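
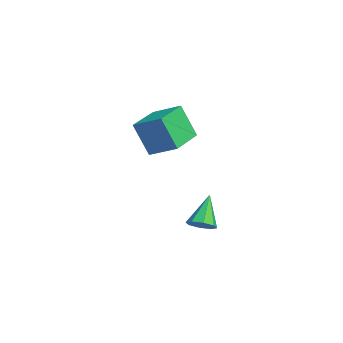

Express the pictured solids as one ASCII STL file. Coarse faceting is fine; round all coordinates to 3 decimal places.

solid 
facet normal -0.801 0.597 0.051
outer loop
vertex -3.776 -2.03 1.948
vertex -2.956 -0.979 2.519
vertex -3.413 -1.401 0.269
endloop
endfacet
facet normal -0.566 -0.725 -0.394
outer loop
vertex -1.724 -2.661 0.161
vertex -3.776 -2.03 1.948
vertex -3.413 -1.401 0.269
endloop
endfacet
facet normal -0.801 0.597 0.051
outer loop
vertex -3.413 -1.401 0.269
vertex -2.956 -0.979 2.519
vertex -2.593 -0.35 0.839
endloop
endfacet
facet normal 0.198 0.344 -0.918
outer loop
vertex -2.593 -0.35 0.839
vertex -1.724 -2.661 0.161
vertex -3.413 -1.401 0.269
endloop
endfacet
facet normal -0.198 -0.344 0.918
outer loop
vertex -3.776 -2.03 1.948
vertex -1.267 -2.239 2.411
vertex -2.956 -0.979 2.519
endloop
endfacet
facet normal -0.566 -0.725 -0.394
outer loop
vertex -2.087 -3.29 1.841
vertex -3.776 -2.03 1.948
vertex -1.724 -2.661 0.161
endloop
endfacet
facet normal -0.198 -0.343 0.918
outer loop
vertex -2.087 -3.29 1.841
vertex -1.267 -2.239 2.411
vertex -3.776 -2.03 1.948
endloop
endfacet
facet normal 0.566 0.725 0.394
outer loop
vertex -2.956 -0.979 2.519
vertex -1.267 -2.239 2.411
vertex -2.593 -0.35 0.839
endloop
endfacet
facet normal 0.198 0.344 -0.918
outer loop
vertex -0.904 -1.61 0.732
vertex -1.724 -2.661 0.161
vertex -2.593 -0.35 0.839
endloop
endfacet
facet normal 0.566 0.725 0.394
outer loop
vertex -2.593 -0.35 0.839
vertex -1.267 -2.239 2.411
vertex -0.904 -1.61 0.732
endloop
endfacet
facet normal 0.801 -0.597 -0.051
outer loop
vertex -0.904 -1.61 0.732
vertex -2.087 -3.29 1.841
vertex -1.724 -2.661 0.161
endloop
endfacet
facet normal 0.801 -0.597 -0.051
outer loop
vertex -1.267 -2.239 2.411
vertex -2.087 -3.29 1.841
vertex -0.904 -1.61 0.732
endloop
endfacet
facet normal 0.509 -0.331 -0.795
outer loop
vertex 3.294 -1.501 -1.932
vertex 2.75 -1.451 -2.301
vertex 3.249 -1.047 -2.15
endloop
endfacet
facet normal 0.633 0.385 0.671
outer loop
vertex 3.294 -1.501 -1.932
vertex 3.249 -1.047 -2.15
vertex 1.89 -0.889 -0.959
endloop
endfacet
facet normal 0.510 -0.333 -0.793
outer loop
vertex 3.249 -1.047 -2.15
vertex 2.75 -1.451 -2.301
vertex 2.912 -0.831 -2.457
endloop
endfacet
facet normal 0.337 0.903 0.265
outer loop
vertex 3.249 -1.047 -2.15
vertex 2.912 -0.831 -2.457
vertex 1.89 -0.889 -0.959
endloop
endfacet
facet normal 0.508 -0.333 -0.794
outer loop
vertex 2.912 -0.831 -2.457
vertex 2.75 -1.451 -2.301
vertex 2.479 -0.977 -2.673
endloop
endfacet
facet normal -0.255 0.957 -0.137
outer loop
vertex 2.912 -0.831 -2.457
vertex 2.479 -0.977 -2.673
vertex 1.89 -0.889 -0.959
endloop
endfacet
facet normal 0.509 -0.332 -0.794
outer loop
vertex 2.479 -0.977 -2.673
vertex 2.75 -1.451 -2.301
vertex 2.205 -1.401 -2.671
endloop
endfacet
facet normal -0.801 0.516 -0.302
outer loop
vertex 2.479 -0.977 -2.673
vertex 2.205 -1.401 -2.671
vertex 1.89 -0.889 -0.959
endloop
endfacet
facet normal 0.509 -0.333 -0.794
outer loop
vertex 2.205 -1.401 -2.671
vertex 2.75 -1.451 -2.301
vertex 2.25 -1.855 -2.452
endloop
endfacet
facet normal -0.978 -0.161 -0.132
outer loop
vertex 2.205 -1.401 -2.671
vertex 2.25 -1.855 -2.452
vertex 1.89 -0.889 -0.959
endloop
endfacet
facet normal 0.509 -0.333 -0.793
outer loop
vertex 2.25 -1.855 -2.452
vertex 2.75 -1.451 -2.301
vertex 2.587 -2.071 -2.145
endloop
endfacet
facet normal -0.683 -0.677 0.273
outer loop
vertex 2.25 -1.855 -2.452
vertex 2.587 -2.071 -2.145
vertex 1.89 -0.889 -0.959
endloop
endfacet
facet normal 0.507 -0.333 -0.795
outer loop
vertex 2.587 -2.071 -2.145
vertex 2.75 -1.451 -2.301
vertex 3.02 -1.925 -1.93
endloop
endfacet
facet normal -0.089 -0.731 0.676
outer loop
vertex 2.587 -2.071 -2.145
vertex 3.02 -1.925 -1.93
vertex 1.89 -0.889 -0.959
endloop
endfacet
facet normal 0.508 -0.332 -0.794
outer loop
vertex 3.02 -1.925 -1.93
vertex 2.75 -1.451 -2.301
vertex 3.294 -1.501 -1.932
endloop
endfacet
facet normal 0.456 -0.291 0.841
outer loop
vertex 3.02 -1.925 -1.93
vertex 3.294 -1.501 -1.932
vertex 1.89 -0.889 -0.959
endloop
endfacet

endsolid


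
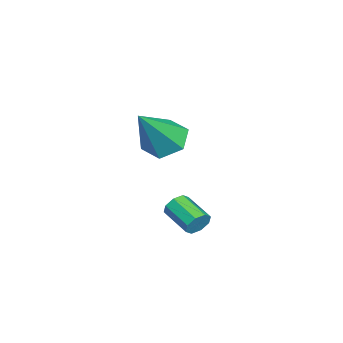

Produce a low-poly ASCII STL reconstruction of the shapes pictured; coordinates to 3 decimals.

solid 
facet normal -0.530 0.356 -0.770
outer loop
vertex 2.081 0.222 -1.204
vertex 1.406 0.342 -0.684
vertex 1.984 0.97 -0.791
endloop
endfacet
facet normal 0.970 0.202 -0.138
outer loop
vertex 2.081 0.222 -1.204
vertex 1.984 0.97 -0.791
vertex 2.514 -0.402 0.924
endloop
endfacet
facet normal -0.530 0.357 -0.769
outer loop
vertex 1.984 0.97 -0.791
vertex 1.406 0.342 -0.684
vertex 1.31 1.09 -0.271
endloop
endfacet
facet normal 0.482 0.751 0.452
outer loop
vertex 1.984 0.97 -0.791
vertex 1.31 1.09 -0.271
vertex 2.514 -0.402 0.924
endloop
endfacet
facet normal -0.529 0.357 -0.770
outer loop
vertex 1.31 1.09 -0.271
vertex 1.406 0.342 -0.684
vertex 0.732 0.462 -0.165
endloop
endfacet
facet normal -0.310 0.429 0.848
outer loop
vertex 1.31 1.09 -0.271
vertex 0.732 0.462 -0.165
vertex 2.514 -0.402 0.924
endloop
endfacet
facet normal -0.529 0.356 -0.770
outer loop
vertex 0.732 0.462 -0.165
vertex 1.406 0.342 -0.684
vertex 0.829 -0.286 -0.578
endloop
endfacet
facet normal -0.614 -0.441 0.655
outer loop
vertex 0.732 0.462 -0.165
vertex 0.829 -0.286 -0.578
vertex 2.514 -0.402 0.924
endloop
endfacet
facet normal -0.529 0.356 -0.770
outer loop
vertex 0.829 -0.286 -0.578
vertex 1.406 0.342 -0.684
vertex 1.503 -0.406 -1.097
endloop
endfacet
facet normal -0.126 -0.990 0.065
outer loop
vertex 0.829 -0.286 -0.578
vertex 1.503 -0.406 -1.097
vertex 2.514 -0.402 0.924
endloop
endfacet
facet normal -0.530 0.356 -0.770
outer loop
vertex 1.503 -0.406 -1.097
vertex 1.406 0.342 -0.684
vertex 2.081 0.222 -1.204
endloop
endfacet
facet normal 0.665 -0.669 -0.332
outer loop
vertex 1.503 -0.406 -1.097
vertex 2.081 0.222 -1.204
vertex 2.514 -0.402 0.924
endloop
endfacet
facet normal 0.700 0.639 -0.320
outer loop
vertex 2.734 1.409 -3.507
vertex 2.476 1.48 -3.929
vertex 2.484 1.697 -3.479
endloop
endfacet
facet normal 0.287 0.157 0.945
outer loop
vertex 2.734 1.409 -3.507
vertex 2.484 1.697 -3.479
vertex 1.901 0.648 -3.128
endloop
endfacet
facet normal 0.287 0.157 0.945
outer loop
vertex 1.901 0.648 -3.128
vertex 2.484 1.697 -3.479
vertex 1.651 0.936 -3.1
endloop
endfacet
facet normal -0.701 -0.639 0.317
outer loop
vertex 1.901 0.648 -3.128
vertex 1.651 0.936 -3.1
vertex 1.644 0.72 -3.551
endloop
endfacet
facet normal 0.700 0.639 -0.320
outer loop
vertex 2.484 1.697 -3.479
vertex 2.476 1.48 -3.929
vertex 2.229 1.858 -3.715
endloop
endfacet
facet normal -0.260 0.643 0.720
outer loop
vertex 2.484 1.697 -3.479
vertex 2.229 1.858 -3.715
vertex 1.651 0.936 -3.1
endloop
endfacet
facet normal -0.260 0.643 0.720
outer loop
vertex 1.651 0.936 -3.1
vertex 2.229 1.858 -3.715
vertex 1.396 1.097 -3.336
endloop
endfacet
facet normal -0.699 -0.641 0.318
outer loop
vertex 1.651 0.936 -3.1
vertex 1.396 1.097 -3.336
vertex 1.644 0.72 -3.551
endloop
endfacet
facet normal 0.700 0.638 -0.319
outer loop
vertex 2.229 1.858 -3.715
vertex 2.476 1.48 -3.929
vertex 2.119 1.798 -4.076
endloop
endfacet
facet normal -0.654 0.753 0.074
outer loop
vertex 2.229 1.858 -3.715
vertex 2.119 1.798 -4.076
vertex 1.396 1.097 -3.336
endloop
endfacet
facet normal -0.655 0.752 0.073
outer loop
vertex 1.396 1.097 -3.336
vertex 2.119 1.798 -4.076
vertex 1.287 1.037 -3.698
endloop
endfacet
facet normal -0.699 -0.641 0.317
outer loop
vertex 1.396 1.097 -3.336
vertex 1.287 1.037 -3.698
vertex 1.644 0.72 -3.551
endloop
endfacet
facet normal 0.700 0.640 -0.317
outer loop
vertex 2.119 1.798 -4.076
vertex 2.476 1.48 -3.929
vertex 2.219 1.552 -4.352
endloop
endfacet
facet normal -0.665 0.421 -0.616
outer loop
vertex 2.119 1.798 -4.076
vertex 2.219 1.552 -4.352
vertex 1.287 1.037 -3.698
endloop
endfacet
facet normal -0.665 0.421 -0.616
outer loop
vertex 1.287 1.037 -3.698
vertex 2.219 1.552 -4.352
vertex 1.386 0.791 -3.973
endloop
endfacet
facet normal -0.699 -0.639 0.320
outer loop
vertex 1.287 1.037 -3.698
vertex 1.386 0.791 -3.973
vertex 1.644 0.72 -3.551
endloop
endfacet
facet normal 0.701 0.639 -0.317
outer loop
vertex 2.219 1.552 -4.352
vertex 2.476 1.48 -3.929
vertex 2.469 1.264 -4.38
endloop
endfacet
facet normal -0.287 -0.157 -0.945
outer loop
vertex 2.219 1.552 -4.352
vertex 2.469 1.264 -4.38
vertex 1.386 0.791 -3.973
endloop
endfacet
facet normal -0.287 -0.157 -0.945
outer loop
vertex 1.386 0.791 -3.973
vertex 2.469 1.264 -4.38
vertex 1.636 0.503 -4.001
endloop
endfacet
facet normal -0.700 -0.639 0.320
outer loop
vertex 1.386 0.791 -3.973
vertex 1.636 0.503 -4.001
vertex 1.644 0.72 -3.551
endloop
endfacet
facet normal 0.699 0.641 -0.318
outer loop
vertex 2.469 1.264 -4.38
vertex 2.476 1.48 -3.929
vertex 2.724 1.103 -4.144
endloop
endfacet
facet normal 0.260 -0.643 -0.720
outer loop
vertex 2.469 1.264 -4.38
vertex 2.724 1.103 -4.144
vertex 1.636 0.503 -4.001
endloop
endfacet
facet normal 0.260 -0.643 -0.720
outer loop
vertex 1.636 0.503 -4.001
vertex 2.724 1.103 -4.144
vertex 1.891 0.342 -3.765
endloop
endfacet
facet normal -0.700 -0.639 0.320
outer loop
vertex 1.636 0.503 -4.001
vertex 1.891 0.342 -3.765
vertex 1.644 0.72 -3.551
endloop
endfacet
facet normal 0.699 0.641 -0.317
outer loop
vertex 2.724 1.103 -4.144
vertex 2.476 1.48 -3.929
vertex 2.833 1.163 -3.782
endloop
endfacet
facet normal 0.655 -0.753 -0.072
outer loop
vertex 2.724 1.103 -4.144
vertex 2.833 1.163 -3.782
vertex 1.891 0.342 -3.765
endloop
endfacet
facet normal 0.654 -0.752 -0.074
outer loop
vertex 1.891 0.342 -3.765
vertex 2.833 1.163 -3.782
vertex 2.001 0.402 -3.404
endloop
endfacet
facet normal -0.700 -0.638 0.319
outer loop
vertex 1.891 0.342 -3.765
vertex 2.001 0.402 -3.404
vertex 1.644 0.72 -3.551
endloop
endfacet
facet normal 0.699 0.639 -0.320
outer loop
vertex 2.833 1.163 -3.782
vertex 2.476 1.48 -3.929
vertex 2.734 1.409 -3.507
endloop
endfacet
facet normal 0.665 -0.421 0.616
outer loop
vertex 2.833 1.163 -3.782
vertex 2.734 1.409 -3.507
vertex 2.001 0.402 -3.404
endloop
endfacet
facet normal 0.665 -0.421 0.616
outer loop
vertex 2.001 0.402 -3.404
vertex 2.734 1.409 -3.507
vertex 1.901 0.648 -3.128
endloop
endfacet
facet normal -0.700 -0.640 0.317
outer loop
vertex 2.001 0.402 -3.404
vertex 1.901 0.648 -3.128
vertex 1.644 0.72 -3.551
endloop
endfacet

endsolid


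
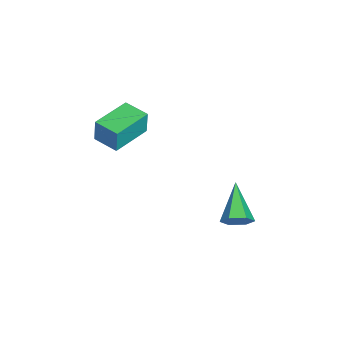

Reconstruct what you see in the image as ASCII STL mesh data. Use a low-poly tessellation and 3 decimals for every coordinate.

solid 
facet normal 0.842 0.140 -0.521
outer loop
vertex -1.032 2.45 -2.54
vertex -1.43 2.786 -3.093
vertex -1.146 3.201 -2.523
endloop
endfacet
facet normal 0.240 0.014 0.971
outer loop
vertex -1.032 2.45 -2.54
vertex -1.146 3.201 -2.523
vertex -3.19 2.494 -2.007
endloop
endfacet
facet normal 0.842 0.139 -0.521
outer loop
vertex -1.146 3.201 -2.523
vertex -1.43 2.786 -3.093
vertex -1.544 3.538 -3.077
endloop
endfacet
facet normal -0.131 0.803 0.582
outer loop
vertex -1.146 3.201 -2.523
vertex -1.544 3.538 -3.077
vertex -3.19 2.494 -2.007
endloop
endfacet
facet normal 0.843 0.139 -0.520
outer loop
vertex -1.544 3.538 -3.077
vertex -1.43 2.786 -3.093
vertex -1.827 3.123 -3.647
endloop
endfacet
facet normal -0.624 0.746 -0.233
outer loop
vertex -1.544 3.538 -3.077
vertex -1.827 3.123 -3.647
vertex -3.19 2.494 -2.007
endloop
endfacet
facet normal 0.843 0.140 -0.519
outer loop
vertex -1.827 3.123 -3.647
vertex -1.43 2.786 -3.093
vertex -1.713 2.372 -3.664
endloop
endfacet
facet normal -0.746 -0.098 -0.658
outer loop
vertex -1.827 3.123 -3.647
vertex -1.713 2.372 -3.664
vertex -3.19 2.494 -2.007
endloop
endfacet
facet normal 0.843 0.141 -0.520
outer loop
vertex -1.713 2.372 -3.664
vertex -1.43 2.786 -3.093
vertex -1.315 2.035 -3.11
endloop
endfacet
facet normal -0.376 -0.887 -0.270
outer loop
vertex -1.713 2.372 -3.664
vertex -1.315 2.035 -3.11
vertex -3.19 2.494 -2.007
endloop
endfacet
facet normal 0.842 0.141 -0.521
outer loop
vertex -1.315 2.035 -3.11
vertex -1.43 2.786 -3.093
vertex -1.032 2.45 -2.54
endloop
endfacet
facet normal 0.118 -0.830 0.546
outer loop
vertex -1.315 2.035 -3.11
vertex -1.032 2.45 -2.54
vertex -3.19 2.494 -2.007
endloop
endfacet
facet normal -0.529 -0.844 0.088
outer loop
vertex -3.397 -3.698 1.236
vertex -5.087 -2.631 1.301
vertex -3.49 -3.769 -0.009
endloop
endfacet
facet normal 0.845 -0.533 -0.033
outer loop
vertex -2.813 -2.689 -0.121
vertex -3.397 -3.698 1.236
vertex -3.49 -3.769 -0.009
endloop
endfacet
facet normal -0.529 -0.844 0.089
outer loop
vertex -3.49 -3.769 -0.009
vertex -5.087 -2.631 1.301
vertex -5.181 -2.703 0.057
endloop
endfacet
facet normal -0.075 -0.057 -0.996
outer loop
vertex -5.181 -2.703 0.057
vertex -2.813 -2.689 -0.121
vertex -3.49 -3.769 -0.009
endloop
endfacet
facet normal 0.074 0.057 0.996
outer loop
vertex -3.397 -3.698 1.236
vertex -4.41 -1.551 1.189
vertex -5.087 -2.631 1.301
endloop
endfacet
facet normal 0.845 -0.534 -0.033
outer loop
vertex -2.719 -2.617 1.123
vertex -3.397 -3.698 1.236
vertex -2.813 -2.689 -0.121
endloop
endfacet
facet normal 0.075 0.057 0.996
outer loop
vertex -2.719 -2.617 1.123
vertex -4.41 -1.551 1.189
vertex -3.397 -3.698 1.236
endloop
endfacet
facet normal -0.845 0.533 0.033
outer loop
vertex -5.087 -2.631 1.301
vertex -4.41 -1.551 1.189
vertex -5.181 -2.703 0.057
endloop
endfacet
facet normal -0.074 -0.057 -0.996
outer loop
vertex -4.503 -1.622 -0.056
vertex -2.813 -2.689 -0.121
vertex -5.181 -2.703 0.057
endloop
endfacet
facet normal -0.845 0.534 0.033
outer loop
vertex -5.181 -2.703 0.057
vertex -4.41 -1.551 1.189
vertex -4.503 -1.622 -0.056
endloop
endfacet
facet normal 0.529 0.844 -0.089
outer loop
vertex -4.503 -1.622 -0.056
vertex -2.719 -2.617 1.123
vertex -2.813 -2.689 -0.121
endloop
endfacet
facet normal 0.529 0.844 -0.088
outer loop
vertex -4.41 -1.551 1.189
vertex -2.719 -2.617 1.123
vertex -4.503 -1.622 -0.056
endloop
endfacet

endsolid


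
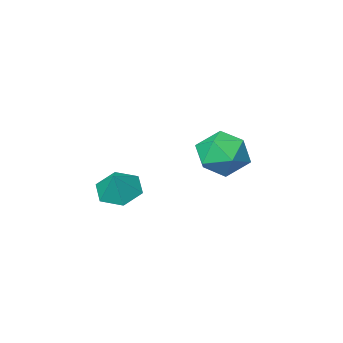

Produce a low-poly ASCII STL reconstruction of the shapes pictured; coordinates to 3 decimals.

solid 
facet normal -0.044 0.122 0.992
outer loop
vertex -1.182 1.091 -0.267
vertex -0.885 0.038 -0.124
vertex -0.114 0.826 -0.187
endloop
endfacet
facet normal 0.132 0.733 0.668
outer loop
vertex -1.182 1.091 -0.267
vertex -0.114 0.826 -0.187
vertex -0.443 1.567 -0.935
endloop
endfacet
facet normal -0.389 0.897 0.209
outer loop
vertex -1.182 1.091 -0.267
vertex -0.443 1.567 -0.935
vertex -1.418 1.238 -1.336
endloop
endfacet
facet normal -0.887 0.388 0.249
outer loop
vertex -1.182 1.091 -0.267
vertex -1.418 1.238 -1.336
vertex -1.691 0.292 -0.835
endloop
endfacet
facet normal -0.675 -0.091 0.732
outer loop
vertex -1.182 1.091 -0.267
vertex -1.691 0.292 -0.835
vertex -0.885 0.038 -0.124
endloop
endfacet
facet normal 0.728 0.619 0.293
outer loop
vertex -0.443 1.567 -0.935
vertex -0.114 0.826 -0.187
vertex 0.311 0.808 -1.205
endloop
endfacet
facet normal 0.443 -0.368 0.817
outer loop
vertex -0.114 0.826 -0.187
vertex -0.885 0.038 -0.124
vertex 0.038 -0.138 -0.704
endloop
endfacet
facet normal -0.576 -0.714 0.398
outer loop
vertex -0.885 0.038 -0.124
vertex -1.691 0.292 -0.835
vertex -0.937 -0.467 -1.105
endloop
endfacet
facet normal -0.921 0.062 -0.385
outer loop
vertex -1.691 0.292 -0.835
vertex -1.418 1.238 -1.336
vertex -1.266 0.274 -1.853
endloop
endfacet
facet normal -0.114 0.886 -0.450
outer loop
vertex -1.418 1.238 -1.336
vertex -0.443 1.567 -0.935
vertex -0.495 1.062 -1.916
endloop
endfacet
facet normal 0.887 -0.388 -0.249
outer loop
vertex -0.198 0.009 -1.773
vertex 0.311 0.808 -1.205
vertex 0.038 -0.138 -0.704
endloop
endfacet
facet normal 0.389 -0.897 -0.209
outer loop
vertex -0.198 0.009 -1.773
vertex 0.038 -0.138 -0.704
vertex -0.937 -0.467 -1.105
endloop
endfacet
facet normal -0.132 -0.733 -0.668
outer loop
vertex -0.198 0.009 -1.773
vertex -0.937 -0.467 -1.105
vertex -1.266 0.274 -1.853
endloop
endfacet
facet normal 0.044 -0.122 -0.992
outer loop
vertex -0.198 0.009 -1.773
vertex -1.266 0.274 -1.853
vertex -0.495 1.062 -1.916
endloop
endfacet
facet normal 0.675 0.091 -0.732
outer loop
vertex -0.198 0.009 -1.773
vertex -0.495 1.062 -1.916
vertex 0.311 0.808 -1.205
endloop
endfacet
facet normal 0.921 -0.062 0.385
outer loop
vertex 0.038 -0.138 -0.704
vertex 0.311 0.808 -1.205
vertex -0.114 0.826 -0.187
endloop
endfacet
facet normal 0.114 -0.886 0.450
outer loop
vertex -0.937 -0.467 -1.105
vertex 0.038 -0.138 -0.704
vertex -0.885 0.038 -0.124
endloop
endfacet
facet normal -0.728 -0.619 -0.293
outer loop
vertex -1.266 0.274 -1.853
vertex -0.937 -0.467 -1.105
vertex -1.691 0.292 -0.835
endloop
endfacet
facet normal -0.443 0.368 -0.817
outer loop
vertex -0.495 1.062 -1.916
vertex -1.266 0.274 -1.853
vertex -1.418 1.238 -1.336
endloop
endfacet
facet normal 0.576 0.714 -0.398
outer loop
vertex 0.311 0.808 -1.205
vertex -0.495 1.062 -1.916
vertex -0.443 1.567 -0.935
endloop
endfacet
facet normal -0.422 -0.433 -0.797
outer loop
vertex 3.909 -0.3 -1.837
vertex 3.354 0.367 -1.906
vertex 4.117 0.391 -2.323
endloop
endfacet
facet normal 0.961 -0.111 0.253
outer loop
vertex 3.909 -0.3 -1.837
vertex 4.117 0.391 -2.323
vertex 3.826 0.853 -1.014
endloop
endfacet
facet normal -0.422 -0.433 -0.797
outer loop
vertex 4.117 0.391 -2.323
vertex 3.354 0.367 -1.906
vertex 3.563 1.058 -2.392
endloop
endfacet
facet normal 0.771 0.635 -0.053
outer loop
vertex 4.117 0.391 -2.323
vertex 3.563 1.058 -2.392
vertex 3.826 0.853 -1.014
endloop
endfacet
facet normal -0.420 -0.433 -0.797
outer loop
vertex 3.563 1.058 -2.392
vertex 3.354 0.367 -1.906
vertex 2.799 1.034 -1.976
endloop
endfacet
facet normal 0.044 0.989 0.139
outer loop
vertex 3.563 1.058 -2.392
vertex 2.799 1.034 -1.976
vertex 3.826 0.853 -1.014
endloop
endfacet
facet normal -0.421 -0.434 -0.796
outer loop
vertex 2.799 1.034 -1.976
vertex 3.354 0.367 -1.906
vertex 2.591 0.343 -1.489
endloop
endfacet
facet normal -0.491 0.596 0.636
outer loop
vertex 2.799 1.034 -1.976
vertex 2.591 0.343 -1.489
vertex 3.826 0.853 -1.014
endloop
endfacet
facet normal -0.422 -0.433 -0.797
outer loop
vertex 2.591 0.343 -1.489
vertex 3.354 0.367 -1.906
vertex 3.145 -0.323 -1.42
endloop
endfacet
facet normal -0.300 -0.152 0.942
outer loop
vertex 2.591 0.343 -1.489
vertex 3.145 -0.323 -1.42
vertex 3.826 0.853 -1.014
endloop
endfacet
facet normal -0.422 -0.433 -0.797
outer loop
vertex 3.145 -0.323 -1.42
vertex 3.354 0.367 -1.906
vertex 3.909 -0.3 -1.837
endloop
endfacet
facet normal 0.425 -0.505 0.751
outer loop
vertex 3.145 -0.323 -1.42
vertex 3.909 -0.3 -1.837
vertex 3.826 0.853 -1.014
endloop
endfacet

endsolid


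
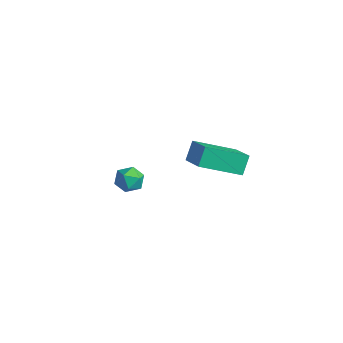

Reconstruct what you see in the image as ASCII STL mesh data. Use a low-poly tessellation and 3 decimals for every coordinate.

solid 
facet normal -1.000 0.003 0.014
outer loop
vertex -1.83 -3.779 3.194
vertex -1.821 -3.827 3.833
vertex -1.823 -3.249 3.555
endloop
endfacet
facet normal -0.753 0.377 -0.540
outer loop
vertex -1.83 -3.779 3.194
vertex -1.823 -3.249 3.555
vertex -1.461 -3.282 3.027
endloop
endfacet
facet normal -0.348 -0.056 -0.936
outer loop
vertex -1.83 -3.779 3.194
vertex -1.461 -3.282 3.027
vertex -1.235 -3.881 2.979
endloop
endfacet
facet normal -0.346 -0.699 -0.626
outer loop
vertex -1.83 -3.779 3.194
vertex -1.235 -3.881 2.979
vertex -1.457 -4.217 3.477
endloop
endfacet
facet normal -0.748 -0.662 -0.039
outer loop
vertex -1.83 -3.779 3.194
vertex -1.457 -4.217 3.477
vertex -1.821 -3.827 3.833
endloop
endfacet
facet normal -0.334 0.898 -0.285
outer loop
vertex -1.461 -3.282 3.027
vertex -1.823 -3.249 3.555
vertex -1.223 -3.023 3.563
endloop
endfacet
facet normal -0.735 0.292 0.612
outer loop
vertex -1.823 -3.249 3.555
vertex -1.821 -3.827 3.833
vertex -1.445 -3.359 4.061
endloop
endfacet
facet normal -0.328 -0.785 0.525
outer loop
vertex -1.821 -3.827 3.833
vertex -1.457 -4.217 3.477
vertex -1.219 -3.958 4.013
endloop
endfacet
facet normal 0.324 -0.845 -0.426
outer loop
vertex -1.457 -4.217 3.477
vertex -1.235 -3.881 2.979
vertex -0.857 -3.991 3.485
endloop
endfacet
facet normal 0.320 0.195 -0.927
outer loop
vertex -1.235 -3.881 2.979
vertex -1.461 -3.282 3.027
vertex -0.859 -3.413 3.207
endloop
endfacet
facet normal 0.346 0.699 0.626
outer loop
vertex -0.85 -3.461 3.846
vertex -1.223 -3.023 3.563
vertex -1.445 -3.359 4.061
endloop
endfacet
facet normal 0.348 0.056 0.936
outer loop
vertex -0.85 -3.461 3.846
vertex -1.445 -3.359 4.061
vertex -1.219 -3.958 4.013
endloop
endfacet
facet normal 0.753 -0.377 0.540
outer loop
vertex -0.85 -3.461 3.846
vertex -1.219 -3.958 4.013
vertex -0.857 -3.991 3.485
endloop
endfacet
facet normal 1.000 -0.003 -0.014
outer loop
vertex -0.85 -3.461 3.846
vertex -0.857 -3.991 3.485
vertex -0.859 -3.413 3.207
endloop
endfacet
facet normal 0.748 0.662 0.039
outer loop
vertex -0.85 -3.461 3.846
vertex -0.859 -3.413 3.207
vertex -1.223 -3.023 3.563
endloop
endfacet
facet normal -0.324 0.845 0.426
outer loop
vertex -1.445 -3.359 4.061
vertex -1.223 -3.023 3.563
vertex -1.823 -3.249 3.555
endloop
endfacet
facet normal -0.320 -0.195 0.927
outer loop
vertex -1.219 -3.958 4.013
vertex -1.445 -3.359 4.061
vertex -1.821 -3.827 3.833
endloop
endfacet
facet normal 0.334 -0.898 0.285
outer loop
vertex -0.857 -3.991 3.485
vertex -1.219 -3.958 4.013
vertex -1.457 -4.217 3.477
endloop
endfacet
facet normal 0.735 -0.292 -0.612
outer loop
vertex -0.859 -3.413 3.207
vertex -0.857 -3.991 3.485
vertex -1.235 -3.881 2.979
endloop
endfacet
facet normal 0.328 0.785 -0.525
outer loop
vertex -1.223 -3.023 3.563
vertex -0.859 -3.413 3.207
vertex -1.461 -3.282 3.027
endloop
endfacet
facet normal -0.886 0.213 -0.412
outer loop
vertex -3.174 0.699 2.542
vertex -2.409 2.311 1.73
vertex -2.931 0.187 1.754
endloop
endfacet
facet normal -0.390 -0.822 0.414
outer loop
vertex -1.691 -0.111 2.33
vertex -3.174 0.699 2.542
vertex -2.931 0.187 1.754
endloop
endfacet
facet normal -0.886 0.213 -0.411
outer loop
vertex -2.931 0.187 1.754
vertex -2.409 2.311 1.73
vertex -2.167 1.799 0.942
endloop
endfacet
facet normal 0.250 -0.528 -0.812
outer loop
vertex -2.167 1.799 0.942
vertex -1.691 -0.111 2.33
vertex -2.931 0.187 1.754
endloop
endfacet
facet normal -0.250 0.528 0.812
outer loop
vertex -3.174 0.699 2.542
vertex -1.169 2.013 2.306
vertex -2.409 2.311 1.73
endloop
endfacet
facet normal -0.390 -0.822 0.415
outer loop
vertex -1.933 0.401 3.118
vertex -3.174 0.699 2.542
vertex -1.691 -0.111 2.33
endloop
endfacet
facet normal -0.250 0.528 0.812
outer loop
vertex -1.933 0.401 3.118
vertex -1.169 2.013 2.306
vertex -3.174 0.699 2.542
endloop
endfacet
facet normal 0.390 0.822 -0.414
outer loop
vertex -2.409 2.311 1.73
vertex -1.169 2.013 2.306
vertex -2.167 1.799 0.942
endloop
endfacet
facet normal 0.250 -0.528 -0.812
outer loop
vertex -0.926 1.501 1.518
vertex -1.691 -0.111 2.33
vertex -2.167 1.799 0.942
endloop
endfacet
facet normal 0.390 0.822 -0.414
outer loop
vertex -2.167 1.799 0.942
vertex -1.169 2.013 2.306
vertex -0.926 1.501 1.518
endloop
endfacet
facet normal 0.886 -0.214 0.411
outer loop
vertex -0.926 1.501 1.518
vertex -1.933 0.401 3.118
vertex -1.691 -0.111 2.33
endloop
endfacet
facet normal 0.886 -0.213 0.412
outer loop
vertex -1.169 2.013 2.306
vertex -1.933 0.401 3.118
vertex -0.926 1.501 1.518
endloop
endfacet

endsolid


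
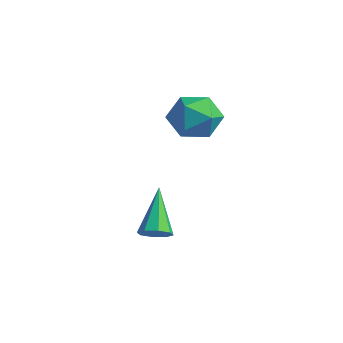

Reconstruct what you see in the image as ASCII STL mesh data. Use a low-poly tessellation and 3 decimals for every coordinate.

solid 
facet normal 0.526 -0.426 -0.736
outer loop
vertex 1.286 1.874 -0.32
vertex 0.826 1.645 -0.516
vertex 1.091 2.119 -0.601
endloop
endfacet
facet normal 0.544 0.782 0.304
outer loop
vertex 1.286 1.874 -0.32
vertex 1.091 2.119 -0.601
vertex -0.126 2.415 0.816
endloop
endfacet
facet normal 0.527 -0.426 -0.736
outer loop
vertex 1.091 2.119 -0.601
vertex 0.826 1.645 -0.516
vertex 0.741 2.087 -0.833
endloop
endfacet
facet normal 0.029 0.983 -0.180
outer loop
vertex 1.091 2.119 -0.601
vertex 0.741 2.087 -0.833
vertex -0.126 2.415 0.816
endloop
endfacet
facet normal 0.527 -0.426 -0.735
outer loop
vertex 0.741 2.087 -0.833
vertex 0.826 1.645 -0.516
vertex 0.441 1.795 -0.879
endloop
endfacet
facet normal -0.589 0.675 -0.444
outer loop
vertex 0.741 2.087 -0.833
vertex 0.441 1.795 -0.879
vertex -0.126 2.415 0.816
endloop
endfacet
facet normal 0.527 -0.426 -0.735
outer loop
vertex 0.441 1.795 -0.879
vertex 0.826 1.645 -0.516
vertex 0.366 1.416 -0.713
endloop
endfacet
facet normal -0.943 0.042 -0.331
outer loop
vertex 0.441 1.795 -0.879
vertex 0.366 1.416 -0.713
vertex -0.126 2.415 0.816
endloop
endfacet
facet normal 0.527 -0.424 -0.737
outer loop
vertex 0.366 1.416 -0.713
vertex 0.826 1.645 -0.516
vertex 0.561 1.17 -0.432
endloop
endfacet
facet normal -0.829 -0.551 0.093
outer loop
vertex 0.366 1.416 -0.713
vertex 0.561 1.17 -0.432
vertex -0.126 2.415 0.816
endloop
endfacet
facet normal 0.528 -0.425 -0.736
outer loop
vertex 0.561 1.17 -0.432
vertex 0.826 1.645 -0.516
vertex 0.911 1.203 -0.2
endloop
endfacet
facet normal -0.313 -0.753 0.579
outer loop
vertex 0.561 1.17 -0.432
vertex 0.911 1.203 -0.2
vertex -0.126 2.415 0.816
endloop
endfacet
facet normal 0.525 -0.426 -0.737
outer loop
vertex 0.911 1.203 -0.2
vertex 0.826 1.645 -0.516
vertex 1.212 1.494 -0.154
endloop
endfacet
facet normal 0.303 -0.447 0.842
outer loop
vertex 0.911 1.203 -0.2
vertex 1.212 1.494 -0.154
vertex -0.126 2.415 0.816
endloop
endfacet
facet normal 0.525 -0.424 -0.737
outer loop
vertex 1.212 1.494 -0.154
vertex 0.826 1.645 -0.516
vertex 1.286 1.874 -0.32
endloop
endfacet
facet normal 0.659 0.190 0.728
outer loop
vertex 1.212 1.494 -0.154
vertex 1.286 1.874 -0.32
vertex -0.126 2.415 0.816
endloop
endfacet
facet normal -0.119 -0.099 0.988
outer loop
vertex -0.135 4.244 4.174
vertex -0.917 3.73 4.028
vertex -0.074 3.303 4.087
endloop
endfacet
facet normal 0.572 -0.039 0.820
outer loop
vertex -0.135 4.244 4.174
vertex -0.074 3.303 4.087
vertex 0.566 3.86 3.667
endloop
endfacet
facet normal 0.662 0.580 0.476
outer loop
vertex -0.135 4.244 4.174
vertex 0.566 3.86 3.667
vertex 0.119 4.631 3.349
endloop
endfacet
facet normal 0.026 0.902 0.431
outer loop
vertex -0.135 4.244 4.174
vertex 0.119 4.631 3.349
vertex -0.797 4.551 3.572
endloop
endfacet
facet normal -0.456 0.482 0.748
outer loop
vertex -0.135 4.244 4.174
vertex -0.797 4.551 3.572
vertex -0.917 3.73 4.028
endloop
endfacet
facet normal 0.736 -0.568 0.369
outer loop
vertex 0.566 3.86 3.667
vertex -0.074 3.303 4.087
vertex 0.217 3.109 3.208
endloop
endfacet
facet normal -0.382 -0.665 0.642
outer loop
vertex -0.074 3.303 4.087
vertex -0.917 3.73 4.028
vertex -0.699 3.029 3.431
endloop
endfacet
facet normal -0.927 0.276 0.253
outer loop
vertex -0.917 3.73 4.028
vertex -0.797 4.551 3.572
vertex -1.146 3.8 3.113
endloop
endfacet
facet normal -0.146 0.955 -0.259
outer loop
vertex -0.797 4.551 3.572
vertex 0.119 4.631 3.349
vertex -0.506 4.357 2.693
endloop
endfacet
facet normal 0.881 0.434 -0.187
outer loop
vertex 0.119 4.631 3.349
vertex 0.566 3.86 3.667
vertex 0.337 3.93 2.752
endloop
endfacet
facet normal -0.026 -0.902 -0.431
outer loop
vertex -0.445 3.416 2.606
vertex 0.217 3.109 3.208
vertex -0.699 3.029 3.431
endloop
endfacet
facet normal -0.662 -0.580 -0.476
outer loop
vertex -0.445 3.416 2.606
vertex -0.699 3.029 3.431
vertex -1.146 3.8 3.113
endloop
endfacet
facet normal -0.572 0.039 -0.820
outer loop
vertex -0.445 3.416 2.606
vertex -1.146 3.8 3.113
vertex -0.506 4.357 2.693
endloop
endfacet
facet normal 0.119 0.099 -0.988
outer loop
vertex -0.445 3.416 2.606
vertex -0.506 4.357 2.693
vertex 0.337 3.93 2.752
endloop
endfacet
facet normal 0.456 -0.482 -0.748
outer loop
vertex -0.445 3.416 2.606
vertex 0.337 3.93 2.752
vertex 0.217 3.109 3.208
endloop
endfacet
facet normal 0.146 -0.955 0.259
outer loop
vertex -0.699 3.029 3.431
vertex 0.217 3.109 3.208
vertex -0.074 3.303 4.087
endloop
endfacet
facet normal -0.881 -0.434 0.187
outer loop
vertex -1.146 3.8 3.113
vertex -0.699 3.029 3.431
vertex -0.917 3.73 4.028
endloop
endfacet
facet normal -0.736 0.568 -0.369
outer loop
vertex -0.506 4.357 2.693
vertex -1.146 3.8 3.113
vertex -0.797 4.551 3.572
endloop
endfacet
facet normal 0.382 0.665 -0.642
outer loop
vertex 0.337 3.93 2.752
vertex -0.506 4.357 2.693
vertex 0.119 4.631 3.349
endloop
endfacet
facet normal 0.927 -0.276 -0.253
outer loop
vertex 0.217 3.109 3.208
vertex 0.337 3.93 2.752
vertex 0.566 3.86 3.667
endloop
endfacet

endsolid


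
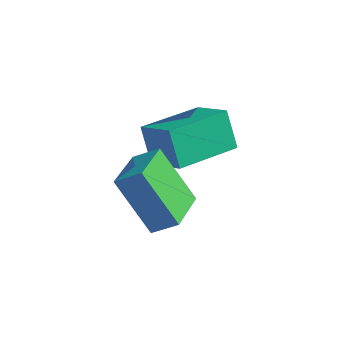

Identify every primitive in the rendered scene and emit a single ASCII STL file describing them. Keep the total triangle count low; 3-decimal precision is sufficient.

solid 
facet normal -0.910 0.151 -0.386
outer loop
vertex -3.88 -1.488 4.08
vertex -3.508 0.588 4.014
vertex -3.359 -1.622 2.798
endloop
endfacet
facet normal -0.176 -0.984 0.031
outer loop
vertex -2.112 -1.828 3.326
vertex -3.88 -1.488 4.08
vertex -3.359 -1.622 2.798
endloop
endfacet
facet normal -0.910 0.151 -0.386
outer loop
vertex -3.359 -1.622 2.798
vertex -3.508 0.588 4.014
vertex -2.987 0.454 2.732
endloop
endfacet
facet normal 0.375 -0.096 -0.922
outer loop
vertex -2.987 0.454 2.732
vertex -2.112 -1.828 3.326
vertex -3.359 -1.622 2.798
endloop
endfacet
facet normal -0.375 0.096 0.922
outer loop
vertex -3.88 -1.488 4.08
vertex -2.261 0.382 4.542
vertex -3.508 0.588 4.014
endloop
endfacet
facet normal -0.176 -0.984 0.031
outer loop
vertex -2.633 -1.694 4.608
vertex -3.88 -1.488 4.08
vertex -2.112 -1.828 3.326
endloop
endfacet
facet normal -0.375 0.096 0.922
outer loop
vertex -2.633 -1.694 4.608
vertex -2.261 0.382 4.542
vertex -3.88 -1.488 4.08
endloop
endfacet
facet normal 0.176 0.984 -0.031
outer loop
vertex -3.508 0.588 4.014
vertex -2.261 0.382 4.542
vertex -2.987 0.454 2.732
endloop
endfacet
facet normal 0.375 -0.096 -0.922
outer loop
vertex -1.74 0.248 3.26
vertex -2.112 -1.828 3.326
vertex -2.987 0.454 2.732
endloop
endfacet
facet normal 0.176 0.984 -0.031
outer loop
vertex -2.987 0.454 2.732
vertex -2.261 0.382 4.542
vertex -1.74 0.248 3.26
endloop
endfacet
facet normal 0.910 -0.151 0.386
outer loop
vertex -1.74 0.248 3.26
vertex -2.633 -1.694 4.608
vertex -2.112 -1.828 3.326
endloop
endfacet
facet normal 0.910 -0.151 0.386
outer loop
vertex -2.261 0.382 4.542
vertex -2.633 -1.694 4.608
vertex -1.74 0.248 3.26
endloop
endfacet
facet normal -0.520 -0.137 0.843
outer loop
vertex -1.827 -3.728 4.344
vertex -2.558 -2.161 4.148
vertex -2.504 -4.103 3.866
endloop
endfacet
facet normal 0.419 -0.901 0.113
outer loop
vertex -1.422 -3.819 2.112
vertex -1.827 -3.728 4.344
vertex -2.504 -4.103 3.866
endloop
endfacet
facet normal -0.520 -0.137 0.843
outer loop
vertex -2.504 -4.103 3.866
vertex -2.558 -2.161 4.148
vertex -3.235 -2.537 3.669
endloop
endfacet
facet normal -0.744 -0.413 -0.526
outer loop
vertex -3.235 -2.537 3.669
vertex -1.422 -3.819 2.112
vertex -2.504 -4.103 3.866
endloop
endfacet
facet normal 0.744 0.413 0.526
outer loop
vertex -1.827 -3.728 4.344
vertex -1.476 -1.877 2.394
vertex -2.558 -2.161 4.148
endloop
endfacet
facet normal 0.420 -0.900 0.113
outer loop
vertex -0.745 -3.443 2.591
vertex -1.827 -3.728 4.344
vertex -1.422 -3.819 2.112
endloop
endfacet
facet normal 0.743 0.413 0.526
outer loop
vertex -0.745 -3.443 2.591
vertex -1.476 -1.877 2.394
vertex -1.827 -3.728 4.344
endloop
endfacet
facet normal -0.420 0.900 -0.113
outer loop
vertex -2.558 -2.161 4.148
vertex -1.476 -1.877 2.394
vertex -3.235 -2.537 3.669
endloop
endfacet
facet normal -0.744 -0.413 -0.526
outer loop
vertex -2.153 -2.252 1.916
vertex -1.422 -3.819 2.112
vertex -3.235 -2.537 3.669
endloop
endfacet
facet normal -0.420 0.901 -0.112
outer loop
vertex -3.235 -2.537 3.669
vertex -1.476 -1.877 2.394
vertex -2.153 -2.252 1.916
endloop
endfacet
facet normal 0.520 0.137 -0.843
outer loop
vertex -2.153 -2.252 1.916
vertex -0.745 -3.443 2.591
vertex -1.422 -3.819 2.112
endloop
endfacet
facet normal 0.520 0.137 -0.843
outer loop
vertex -1.476 -1.877 2.394
vertex -0.745 -3.443 2.591
vertex -2.153 -2.252 1.916
endloop
endfacet

endsolid


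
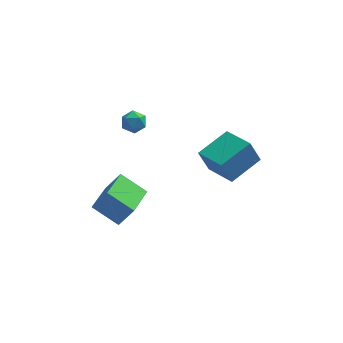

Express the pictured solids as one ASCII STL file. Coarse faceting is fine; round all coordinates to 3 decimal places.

solid 
facet normal -0.737 -0.611 -0.290
outer loop
vertex 1.568 0.274 -0.611
vertex 0.466 1.834 -1.096
vertex 2.118 0.246 -1.952
endloop
endfacet
facet normal 0.559 -0.792 0.246
outer loop
vertex 3.614 1.486 -1.364
vertex 1.568 0.274 -0.611
vertex 2.118 0.246 -1.952
endloop
endfacet
facet normal -0.737 -0.611 -0.290
outer loop
vertex 2.118 0.246 -1.952
vertex 0.466 1.834 -1.096
vertex 1.016 1.806 -2.437
endloop
endfacet
facet normal 0.380 -0.019 -0.925
outer loop
vertex 1.016 1.806 -2.437
vertex 3.614 1.486 -1.364
vertex 2.118 0.246 -1.952
endloop
endfacet
facet normal -0.380 0.019 0.925
outer loop
vertex 1.568 0.274 -0.611
vertex 1.962 3.074 -0.508
vertex 0.466 1.834 -1.096
endloop
endfacet
facet normal 0.559 -0.792 0.246
outer loop
vertex 3.064 1.514 -0.023
vertex 1.568 0.274 -0.611
vertex 3.614 1.486 -1.364
endloop
endfacet
facet normal -0.380 0.019 0.925
outer loop
vertex 3.064 1.514 -0.023
vertex 1.962 3.074 -0.508
vertex 1.568 0.274 -0.611
endloop
endfacet
facet normal -0.559 0.792 -0.246
outer loop
vertex 0.466 1.834 -1.096
vertex 1.962 3.074 -0.508
vertex 1.016 1.806 -2.437
endloop
endfacet
facet normal 0.380 -0.019 -0.925
outer loop
vertex 2.512 3.046 -1.849
vertex 3.614 1.486 -1.364
vertex 1.016 1.806 -2.437
endloop
endfacet
facet normal -0.559 0.792 -0.246
outer loop
vertex 1.016 1.806 -2.437
vertex 1.962 3.074 -0.508
vertex 2.512 3.046 -1.849
endloop
endfacet
facet normal 0.737 0.611 0.290
outer loop
vertex 2.512 3.046 -1.849
vertex 3.064 1.514 -0.023
vertex 3.614 1.486 -1.364
endloop
endfacet
facet normal 0.737 0.611 0.290
outer loop
vertex 1.962 3.074 -0.508
vertex 3.064 1.514 -0.023
vertex 2.512 3.046 -1.849
endloop
endfacet
facet normal -0.352 0.869 0.347
outer loop
vertex -2.748 4.583 -0.501
vertex -3.39 4.249 -0.317
vertex -2.83 4.279 0.176
endloop
endfacet
facet normal 0.357 0.835 0.418
outer loop
vertex -2.748 4.583 -0.501
vertex -2.83 4.279 0.176
vertex -2.189 4.192 -0.197
endloop
endfacet
facet normal 0.638 0.735 -0.229
outer loop
vertex -2.748 4.583 -0.501
vertex -2.189 4.192 -0.197
vertex -2.353 4.109 -0.921
endloop
endfacet
facet normal 0.102 0.706 -0.701
outer loop
vertex -2.748 4.583 -0.501
vertex -2.353 4.109 -0.921
vertex -3.095 4.143 -0.995
endloop
endfacet
facet normal -0.509 0.789 -0.345
outer loop
vertex -2.748 4.583 -0.501
vertex -3.095 4.143 -0.995
vertex -3.39 4.249 -0.317
endloop
endfacet
facet normal 0.512 0.265 0.817
outer loop
vertex -2.189 4.192 -0.197
vertex -2.83 4.279 0.176
vertex -2.485 3.617 0.175
endloop
endfacet
facet normal -0.636 0.318 0.703
outer loop
vertex -2.83 4.279 0.176
vertex -3.39 4.249 -0.317
vertex -3.227 3.651 0.101
endloop
endfacet
facet normal -0.889 0.188 -0.416
outer loop
vertex -3.39 4.249 -0.317
vertex -3.095 4.143 -0.995
vertex -3.391 3.568 -0.623
endloop
endfacet
facet normal 0.102 0.054 -0.993
outer loop
vertex -3.095 4.143 -0.995
vertex -2.353 4.109 -0.921
vertex -2.75 3.481 -0.996
endloop
endfacet
facet normal 0.968 0.102 -0.231
outer loop
vertex -2.353 4.109 -0.921
vertex -2.189 4.192 -0.197
vertex -2.19 3.511 -0.503
endloop
endfacet
facet normal -0.102 -0.706 0.701
outer loop
vertex -2.832 3.177 -0.319
vertex -2.485 3.617 0.175
vertex -3.227 3.651 0.101
endloop
endfacet
facet normal -0.638 -0.735 0.229
outer loop
vertex -2.832 3.177 -0.319
vertex -3.227 3.651 0.101
vertex -3.391 3.568 -0.623
endloop
endfacet
facet normal -0.357 -0.835 -0.418
outer loop
vertex -2.832 3.177 -0.319
vertex -3.391 3.568 -0.623
vertex -2.75 3.481 -0.996
endloop
endfacet
facet normal 0.352 -0.869 -0.347
outer loop
vertex -2.832 3.177 -0.319
vertex -2.75 3.481 -0.996
vertex -2.19 3.511 -0.503
endloop
endfacet
facet normal 0.509 -0.789 0.345
outer loop
vertex -2.832 3.177 -0.319
vertex -2.19 3.511 -0.503
vertex -2.485 3.617 0.175
endloop
endfacet
facet normal -0.102 -0.054 0.993
outer loop
vertex -3.227 3.651 0.101
vertex -2.485 3.617 0.175
vertex -2.83 4.279 0.176
endloop
endfacet
facet normal -0.968 -0.102 0.231
outer loop
vertex -3.391 3.568 -0.623
vertex -3.227 3.651 0.101
vertex -3.39 4.249 -0.317
endloop
endfacet
facet normal -0.512 -0.265 -0.817
outer loop
vertex -2.75 3.481 -0.996
vertex -3.391 3.568 -0.623
vertex -3.095 4.143 -0.995
endloop
endfacet
facet normal 0.636 -0.318 -0.703
outer loop
vertex -2.19 3.511 -0.503
vertex -2.75 3.481 -0.996
vertex -2.353 4.109 -0.921
endloop
endfacet
facet normal 0.889 -0.188 0.416
outer loop
vertex -2.485 3.617 0.175
vertex -2.19 3.511 -0.503
vertex -2.189 4.192 -0.197
endloop
endfacet
facet normal -0.779 0.367 0.509
outer loop
vertex -4.134 -0.397 -2.109
vertex -3.477 1.481 -2.456
vertex -4.923 -0.35 -3.349
endloop
endfacet
facet normal -0.326 -0.930 0.172
outer loop
vertex -3.583 -0.981 -4.224
vertex -4.134 -0.397 -2.109
vertex -4.923 -0.35 -3.349
endloop
endfacet
facet normal -0.779 0.367 0.509
outer loop
vertex -4.923 -0.35 -3.349
vertex -3.477 1.481 -2.456
vertex -4.265 1.528 -3.696
endloop
endfacet
facet normal -0.536 0.032 -0.844
outer loop
vertex -4.265 1.528 -3.696
vertex -3.583 -0.981 -4.224
vertex -4.923 -0.35 -3.349
endloop
endfacet
facet normal 0.536 -0.032 0.844
outer loop
vertex -4.134 -0.397 -2.109
vertex -2.137 0.85 -3.331
vertex -3.477 1.481 -2.456
endloop
endfacet
facet normal -0.326 -0.930 0.172
outer loop
vertex -2.795 -1.028 -2.984
vertex -4.134 -0.397 -2.109
vertex -3.583 -0.981 -4.224
endloop
endfacet
facet normal 0.536 -0.032 0.844
outer loop
vertex -2.795 -1.028 -2.984
vertex -2.137 0.85 -3.331
vertex -4.134 -0.397 -2.109
endloop
endfacet
facet normal 0.326 0.930 -0.172
outer loop
vertex -3.477 1.481 -2.456
vertex -2.137 0.85 -3.331
vertex -4.265 1.528 -3.696
endloop
endfacet
facet normal -0.536 0.032 -0.843
outer loop
vertex -2.926 0.897 -4.571
vertex -3.583 -0.981 -4.224
vertex -4.265 1.528 -3.696
endloop
endfacet
facet normal 0.326 0.930 -0.172
outer loop
vertex -4.265 1.528 -3.696
vertex -2.137 0.85 -3.331
vertex -2.926 0.897 -4.571
endloop
endfacet
facet normal 0.779 -0.367 -0.509
outer loop
vertex -2.926 0.897 -4.571
vertex -2.795 -1.028 -2.984
vertex -3.583 -0.981 -4.224
endloop
endfacet
facet normal 0.779 -0.367 -0.509
outer loop
vertex -2.137 0.85 -3.331
vertex -2.795 -1.028 -2.984
vertex -2.926 0.897 -4.571
endloop
endfacet

endsolid


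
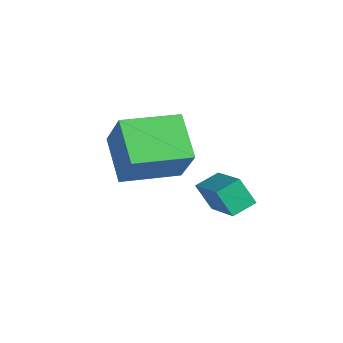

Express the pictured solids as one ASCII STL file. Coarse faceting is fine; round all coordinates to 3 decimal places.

solid 
facet normal -0.878 0.164 -0.449
outer loop
vertex -0.89 0.483 1.977
vertex -0.874 1.291 2.241
vertex -0.408 0.749 1.131
endloop
endfacet
facet normal -0.019 -0.951 -0.310
outer loop
vertex 1.094 0.469 1.899
vertex -0.89 0.483 1.977
vertex -0.408 0.749 1.131
endloop
endfacet
facet normal -0.879 0.163 -0.449
outer loop
vertex -0.408 0.749 1.131
vertex -0.874 1.291 2.241
vertex -0.392 1.557 1.394
endloop
endfacet
facet normal 0.478 0.263 -0.838
outer loop
vertex -0.392 1.557 1.394
vertex 1.094 0.469 1.899
vertex -0.408 0.749 1.131
endloop
endfacet
facet normal -0.478 -0.264 0.838
outer loop
vertex -0.89 0.483 1.977
vertex 0.628 1.011 3.009
vertex -0.874 1.291 2.241
endloop
endfacet
facet normal -0.019 -0.951 -0.309
outer loop
vertex 0.612 0.203 2.746
vertex -0.89 0.483 1.977
vertex 1.094 0.469 1.899
endloop
endfacet
facet normal -0.478 -0.263 0.838
outer loop
vertex 0.612 0.203 2.746
vertex 0.628 1.011 3.009
vertex -0.89 0.483 1.977
endloop
endfacet
facet normal 0.019 0.951 0.309
outer loop
vertex -0.874 1.291 2.241
vertex 0.628 1.011 3.009
vertex -0.392 1.557 1.394
endloop
endfacet
facet normal 0.478 0.264 -0.838
outer loop
vertex 1.11 1.277 2.163
vertex 1.094 0.469 1.899
vertex -0.392 1.557 1.394
endloop
endfacet
facet normal 0.019 0.951 0.310
outer loop
vertex -0.392 1.557 1.394
vertex 0.628 1.011 3.009
vertex 1.11 1.277 2.163
endloop
endfacet
facet normal 0.879 -0.164 0.449
outer loop
vertex 1.11 1.277 2.163
vertex 0.612 0.203 2.746
vertex 1.094 0.469 1.899
endloop
endfacet
facet normal 0.878 -0.164 0.449
outer loop
vertex 0.628 1.011 3.009
vertex 0.612 0.203 2.746
vertex 1.11 1.277 2.163
endloop
endfacet
facet normal -0.540 0.064 -0.839
outer loop
vertex -3.837 -0.779 2.784
vertex -3.353 1.123 2.618
vertex -2.445 -1.215 1.855
endloop
endfacet
facet normal -0.246 -0.966 0.085
outer loop
vertex -1.527 -1.323 3.282
vertex -3.837 -0.779 2.784
vertex -2.445 -1.215 1.855
endloop
endfacet
facet normal -0.540 0.064 -0.839
outer loop
vertex -2.445 -1.215 1.855
vertex -3.353 1.123 2.618
vertex -1.96 0.688 1.689
endloop
endfacet
facet normal 0.805 -0.252 -0.537
outer loop
vertex -1.96 0.688 1.689
vertex -1.527 -1.323 3.282
vertex -2.445 -1.215 1.855
endloop
endfacet
facet normal -0.805 0.252 0.537
outer loop
vertex -3.837 -0.779 2.784
vertex -2.435 1.015 4.045
vertex -3.353 1.123 2.618
endloop
endfacet
facet normal -0.246 -0.966 0.084
outer loop
vertex -2.92 -0.888 4.211
vertex -3.837 -0.779 2.784
vertex -1.527 -1.323 3.282
endloop
endfacet
facet normal -0.805 0.252 0.537
outer loop
vertex -2.92 -0.888 4.211
vertex -2.435 1.015 4.045
vertex -3.837 -0.779 2.784
endloop
endfacet
facet normal 0.245 0.966 -0.085
outer loop
vertex -3.353 1.123 2.618
vertex -2.435 1.015 4.045
vertex -1.96 0.688 1.689
endloop
endfacet
facet normal 0.805 -0.252 -0.537
outer loop
vertex -1.043 0.579 3.116
vertex -1.527 -1.323 3.282
vertex -1.96 0.688 1.689
endloop
endfacet
facet normal 0.246 0.966 -0.084
outer loop
vertex -1.96 0.688 1.689
vertex -2.435 1.015 4.045
vertex -1.043 0.579 3.116
endloop
endfacet
facet normal 0.540 -0.064 0.839
outer loop
vertex -1.043 0.579 3.116
vertex -2.92 -0.888 4.211
vertex -1.527 -1.323 3.282
endloop
endfacet
facet normal 0.540 -0.064 0.839
outer loop
vertex -2.435 1.015 4.045
vertex -2.92 -0.888 4.211
vertex -1.043 0.579 3.116
endloop
endfacet

endsolid


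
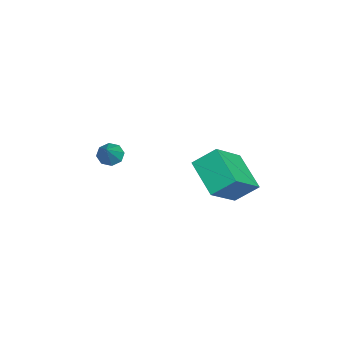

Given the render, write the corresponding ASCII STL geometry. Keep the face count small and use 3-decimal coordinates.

solid 
facet normal -0.638 0.457 -0.620
outer loop
vertex -1.03 2.258 -2.537
vertex -1.111 3.269 -1.708
vertex 0.451 3.111 -3.433
endloop
endfacet
facet normal 0.062 -0.772 -0.633
outer loop
vertex 1.791 2.151 -2.132
vertex -1.03 2.258 -2.537
vertex 0.451 3.111 -3.433
endloop
endfacet
facet normal -0.638 0.458 -0.620
outer loop
vertex 0.451 3.111 -3.433
vertex -1.111 3.269 -1.708
vertex 0.371 4.122 -2.604
endloop
endfacet
facet normal 0.768 0.442 -0.465
outer loop
vertex 0.371 4.122 -2.604
vertex 1.791 2.151 -2.132
vertex 0.451 3.111 -3.433
endloop
endfacet
facet normal -0.767 -0.442 0.464
outer loop
vertex -1.03 2.258 -2.537
vertex 0.229 2.309 -0.407
vertex -1.111 3.269 -1.708
endloop
endfacet
facet normal 0.062 -0.772 -0.633
outer loop
vertex 0.309 1.298 -1.236
vertex -1.03 2.258 -2.537
vertex 1.791 2.151 -2.132
endloop
endfacet
facet normal -0.768 -0.442 0.464
outer loop
vertex 0.309 1.298 -1.236
vertex 0.229 2.309 -0.407
vertex -1.03 2.258 -2.537
endloop
endfacet
facet normal -0.062 0.772 0.633
outer loop
vertex -1.111 3.269 -1.708
vertex 0.229 2.309 -0.407
vertex 0.371 4.122 -2.604
endloop
endfacet
facet normal 0.768 0.442 -0.464
outer loop
vertex 1.71 3.162 -1.303
vertex 1.791 2.151 -2.132
vertex 0.371 4.122 -2.604
endloop
endfacet
facet normal -0.062 0.772 0.633
outer loop
vertex 0.371 4.122 -2.604
vertex 0.229 2.309 -0.407
vertex 1.71 3.162 -1.303
endloop
endfacet
facet normal 0.638 -0.457 0.620
outer loop
vertex 1.71 3.162 -1.303
vertex 0.309 1.298 -1.236
vertex 1.791 2.151 -2.132
endloop
endfacet
facet normal 0.638 -0.457 0.619
outer loop
vertex 0.229 2.309 -0.407
vertex 0.309 1.298 -1.236
vertex 1.71 3.162 -1.303
endloop
endfacet
facet normal -0.717 0.041 -0.696
outer loop
vertex -1.457 -2.163 -2.802
vertex -1.879 -2.258 -2.373
vertex -1.615 -1.765 -2.616
endloop
endfacet
facet normal 0.817 0.476 -0.325
outer loop
vertex -1.457 -2.163 -2.802
vertex -1.615 -1.765 -2.616
vertex -0.761 -2.322 -1.287
endloop
endfacet
facet normal -0.718 0.042 -0.695
outer loop
vertex -1.615 -1.765 -2.616
vertex -1.879 -2.258 -2.373
vertex -1.927 -1.656 -2.287
endloop
endfacet
facet normal 0.424 0.899 0.104
outer loop
vertex -1.615 -1.765 -2.616
vertex -1.927 -1.656 -2.287
vertex -0.761 -2.322 -1.287
endloop
endfacet
facet normal -0.717 0.042 -0.696
outer loop
vertex -1.927 -1.656 -2.287
vertex -1.879 -2.258 -2.373
vertex -2.212 -1.899 -2.008
endloop
endfacet
facet normal -0.074 0.788 0.611
outer loop
vertex -1.927 -1.656 -2.287
vertex -2.212 -1.899 -2.008
vertex -0.761 -2.322 -1.287
endloop
endfacet
facet normal -0.717 0.043 -0.696
outer loop
vertex -2.212 -1.899 -2.008
vertex -1.879 -2.258 -2.373
vertex -2.302 -2.352 -1.943
endloop
endfacet
facet normal -0.387 0.206 0.899
outer loop
vertex -2.212 -1.899 -2.008
vertex -2.302 -2.352 -1.943
vertex -0.761 -2.322 -1.287
endloop
endfacet
facet normal -0.717 0.041 -0.696
outer loop
vertex -2.302 -2.352 -1.943
vertex -1.879 -2.258 -2.373
vertex -2.144 -2.75 -2.129
endloop
endfacet
facet normal -0.330 -0.504 0.798
outer loop
vertex -2.302 -2.352 -1.943
vertex -2.144 -2.75 -2.129
vertex -0.761 -2.322 -1.287
endloop
endfacet
facet normal -0.717 0.041 -0.696
outer loop
vertex -2.144 -2.75 -2.129
vertex -1.879 -2.258 -2.373
vertex -1.831 -2.86 -2.458
endloop
endfacet
facet normal 0.062 -0.927 0.369
outer loop
vertex -2.144 -2.75 -2.129
vertex -1.831 -2.86 -2.458
vertex -0.761 -2.322 -1.287
endloop
endfacet
facet normal -0.718 0.041 -0.695
outer loop
vertex -1.831 -2.86 -2.458
vertex -1.879 -2.258 -2.373
vertex -1.547 -2.617 -2.737
endloop
endfacet
facet normal 0.562 -0.816 -0.139
outer loop
vertex -1.831 -2.86 -2.458
vertex -1.547 -2.617 -2.737
vertex -0.761 -2.322 -1.287
endloop
endfacet
facet normal -0.717 0.043 -0.696
outer loop
vertex -1.547 -2.617 -2.737
vertex -1.879 -2.258 -2.373
vertex -1.457 -2.163 -2.802
endloop
endfacet
facet normal 0.874 -0.234 -0.426
outer loop
vertex -1.547 -2.617 -2.737
vertex -1.457 -2.163 -2.802
vertex -0.761 -2.322 -1.287
endloop
endfacet

endsolid


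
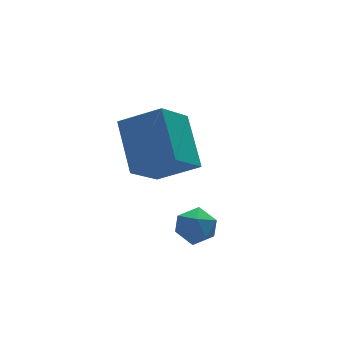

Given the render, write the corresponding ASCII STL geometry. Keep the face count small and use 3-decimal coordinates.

solid 
facet normal -0.696 0.529 -0.486
outer loop
vertex -3.86 0.078 -0.47
vertex -3.425 1.791 0.772
vertex -2.585 0.638 -1.688
endloop
endfacet
facet normal -0.201 -0.793 -0.575
outer loop
vertex -1.415 -0.251 -0.872
vertex -3.86 0.078 -0.47
vertex -2.585 0.638 -1.688
endloop
endfacet
facet normal -0.696 0.529 -0.486
outer loop
vertex -2.585 0.638 -1.688
vertex -3.425 1.791 0.772
vertex -2.149 2.35 -0.446
endloop
endfacet
facet normal 0.689 0.302 -0.659
outer loop
vertex -2.149 2.35 -0.446
vertex -1.415 -0.251 -0.872
vertex -2.585 0.638 -1.688
endloop
endfacet
facet normal -0.689 -0.302 0.659
outer loop
vertex -3.86 0.078 -0.47
vertex -2.255 0.902 1.588
vertex -3.425 1.791 0.772
endloop
endfacet
facet normal -0.201 -0.793 -0.575
outer loop
vertex -2.691 -0.81 0.346
vertex -3.86 0.078 -0.47
vertex -1.415 -0.251 -0.872
endloop
endfacet
facet normal -0.689 -0.302 0.659
outer loop
vertex -2.691 -0.81 0.346
vertex -2.255 0.902 1.588
vertex -3.86 0.078 -0.47
endloop
endfacet
facet normal 0.201 0.793 0.575
outer loop
vertex -3.425 1.791 0.772
vertex -2.255 0.902 1.588
vertex -2.149 2.35 -0.446
endloop
endfacet
facet normal 0.689 0.302 -0.658
outer loop
vertex -0.98 1.462 0.37
vertex -1.415 -0.251 -0.872
vertex -2.149 2.35 -0.446
endloop
endfacet
facet normal 0.201 0.793 0.575
outer loop
vertex -2.149 2.35 -0.446
vertex -2.255 0.902 1.588
vertex -0.98 1.462 0.37
endloop
endfacet
facet normal 0.696 -0.529 0.486
outer loop
vertex -0.98 1.462 0.37
vertex -2.691 -0.81 0.346
vertex -1.415 -0.251 -0.872
endloop
endfacet
facet normal 0.696 -0.529 0.485
outer loop
vertex -2.255 0.902 1.588
vertex -2.691 -0.81 0.346
vertex -0.98 1.462 0.37
endloop
endfacet
facet normal -0.201 0.809 -0.552
outer loop
vertex -2.648 -2.011 -2.428
vertex -3.347 -1.97 -2.114
vertex -2.757 -1.601 -1.788
endloop
endfacet
facet normal 0.495 0.767 -0.407
outer loop
vertex -2.648 -2.011 -2.428
vertex -2.757 -1.601 -1.788
vertex -2.133 -2.042 -1.86
endloop
endfacet
facet normal 0.737 0.147 -0.660
outer loop
vertex -2.648 -2.011 -2.428
vertex -2.133 -2.042 -1.86
vertex -2.336 -2.683 -2.229
endloop
endfacet
facet normal 0.190 -0.197 -0.962
outer loop
vertex -2.648 -2.011 -2.428
vertex -2.336 -2.683 -2.229
vertex -3.086 -2.639 -2.386
endloop
endfacet
facet normal -0.390 0.212 -0.896
outer loop
vertex -2.648 -2.011 -2.428
vertex -3.086 -2.639 -2.386
vertex -3.347 -1.97 -2.114
endloop
endfacet
facet normal 0.573 0.761 0.304
outer loop
vertex -2.133 -2.042 -1.86
vertex -2.757 -1.601 -1.788
vertex -2.514 -2.021 -1.194
endloop
endfacet
facet normal -0.556 0.829 0.068
outer loop
vertex -2.757 -1.601 -1.788
vertex -3.347 -1.97 -2.114
vertex -3.264 -1.977 -1.351
endloop
endfacet
facet normal -0.862 -0.138 -0.489
outer loop
vertex -3.347 -1.97 -2.114
vertex -3.086 -2.639 -2.386
vertex -3.467 -2.618 -1.72
endloop
endfacet
facet normal 0.078 -0.799 -0.597
outer loop
vertex -3.086 -2.639 -2.386
vertex -2.336 -2.683 -2.229
vertex -2.843 -3.059 -1.792
endloop
endfacet
facet normal 0.964 -0.244 -0.107
outer loop
vertex -2.336 -2.683 -2.229
vertex -2.133 -2.042 -1.86
vertex -2.253 -2.69 -1.466
endloop
endfacet
facet normal -0.190 0.197 0.962
outer loop
vertex -2.952 -2.649 -1.152
vertex -2.514 -2.021 -1.194
vertex -3.264 -1.977 -1.351
endloop
endfacet
facet normal -0.737 -0.147 0.660
outer loop
vertex -2.952 -2.649 -1.152
vertex -3.264 -1.977 -1.351
vertex -3.467 -2.618 -1.72
endloop
endfacet
facet normal -0.495 -0.767 0.407
outer loop
vertex -2.952 -2.649 -1.152
vertex -3.467 -2.618 -1.72
vertex -2.843 -3.059 -1.792
endloop
endfacet
facet normal 0.201 -0.809 0.552
outer loop
vertex -2.952 -2.649 -1.152
vertex -2.843 -3.059 -1.792
vertex -2.253 -2.69 -1.466
endloop
endfacet
facet normal 0.390 -0.212 0.896
outer loop
vertex -2.952 -2.649 -1.152
vertex -2.253 -2.69 -1.466
vertex -2.514 -2.021 -1.194
endloop
endfacet
facet normal -0.078 0.799 0.597
outer loop
vertex -3.264 -1.977 -1.351
vertex -2.514 -2.021 -1.194
vertex -2.757 -1.601 -1.788
endloop
endfacet
facet normal -0.964 0.244 0.107
outer loop
vertex -3.467 -2.618 -1.72
vertex -3.264 -1.977 -1.351
vertex -3.347 -1.97 -2.114
endloop
endfacet
facet normal -0.573 -0.761 -0.304
outer loop
vertex -2.843 -3.059 -1.792
vertex -3.467 -2.618 -1.72
vertex -3.086 -2.639 -2.386
endloop
endfacet
facet normal 0.556 -0.829 -0.068
outer loop
vertex -2.253 -2.69 -1.466
vertex -2.843 -3.059 -1.792
vertex -2.336 -2.683 -2.229
endloop
endfacet
facet normal 0.862 0.138 0.489
outer loop
vertex -2.514 -2.021 -1.194
vertex -2.253 -2.69 -1.466
vertex -2.133 -2.042 -1.86
endloop
endfacet

endsolid


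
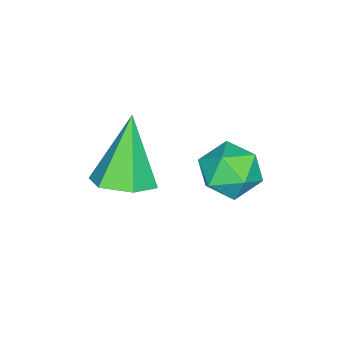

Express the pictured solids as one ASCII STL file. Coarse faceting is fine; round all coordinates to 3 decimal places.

solid 
facet normal 0.494 0.111 -0.862
outer loop
vertex 3.797 1.263 -2.607
vertex 3.237 0.695 -3.001
vertex 3.055 1.567 -2.993
endloop
endfacet
facet normal 0.061 0.837 0.543
outer loop
vertex 3.797 1.263 -2.607
vertex 3.055 1.567 -2.993
vertex 2.203 0.465 -1.199
endloop
endfacet
facet normal 0.495 0.111 -0.862
outer loop
vertex 3.055 1.567 -2.993
vertex 3.237 0.695 -3.001
vertex 2.495 0.999 -3.388
endloop
endfacet
facet normal -0.733 0.676 0.067
outer loop
vertex 3.055 1.567 -2.993
vertex 2.495 0.999 -3.388
vertex 2.203 0.465 -1.199
endloop
endfacet
facet normal 0.495 0.110 -0.862
outer loop
vertex 2.495 0.999 -3.388
vertex 3.237 0.695 -3.001
vertex 2.676 0.128 -3.395
endloop
endfacet
facet normal -0.964 -0.199 -0.177
outer loop
vertex 2.495 0.999 -3.388
vertex 2.676 0.128 -3.395
vertex 2.203 0.465 -1.199
endloop
endfacet
facet normal 0.495 0.110 -0.862
outer loop
vertex 2.676 0.128 -3.395
vertex 3.237 0.695 -3.001
vertex 3.418 -0.176 -3.008
endloop
endfacet
facet normal -0.402 -0.914 0.054
outer loop
vertex 2.676 0.128 -3.395
vertex 3.418 -0.176 -3.008
vertex 2.203 0.465 -1.199
endloop
endfacet
facet normal 0.494 0.110 -0.862
outer loop
vertex 3.418 -0.176 -3.008
vertex 3.237 0.695 -3.001
vertex 3.979 0.392 -2.614
endloop
endfacet
facet normal 0.391 -0.753 0.529
outer loop
vertex 3.418 -0.176 -3.008
vertex 3.979 0.392 -2.614
vertex 2.203 0.465 -1.199
endloop
endfacet
facet normal 0.495 0.110 -0.862
outer loop
vertex 3.979 0.392 -2.614
vertex 3.237 0.695 -3.001
vertex 3.797 1.263 -2.607
endloop
endfacet
facet normal 0.621 0.124 0.774
outer loop
vertex 3.979 0.392 -2.614
vertex 3.797 1.263 -2.607
vertex 2.203 0.465 -1.199
endloop
endfacet
facet normal -0.634 0.758 0.153
outer loop
vertex 2.075 3.985 -2.548
vertex 1.419 3.396 -2.346
vertex 1.957 3.714 -1.693
endloop
endfacet
facet normal 0.036 0.951 0.306
outer loop
vertex 2.075 3.985 -2.548
vertex 1.957 3.714 -1.693
vertex 2.792 3.792 -2.032
endloop
endfacet
facet normal 0.433 0.857 -0.281
outer loop
vertex 2.075 3.985 -2.548
vertex 2.792 3.792 -2.032
vertex 2.769 3.521 -2.894
endloop
endfacet
facet normal 0.009 0.606 -0.795
outer loop
vertex 2.075 3.985 -2.548
vertex 2.769 3.521 -2.894
vertex 1.921 3.277 -3.089
endloop
endfacet
facet normal -0.652 0.545 -0.528
outer loop
vertex 2.075 3.985 -2.548
vertex 1.921 3.277 -3.089
vertex 1.419 3.396 -2.346
endloop
endfacet
facet normal 0.282 0.512 0.812
outer loop
vertex 2.792 3.792 -2.032
vertex 1.957 3.714 -1.693
vertex 2.579 3.083 -1.511
endloop
endfacet
facet normal -0.802 0.199 0.564
outer loop
vertex 1.957 3.714 -1.693
vertex 1.419 3.396 -2.346
vertex 1.731 2.839 -1.706
endloop
endfacet
facet normal -0.830 -0.146 -0.538
outer loop
vertex 1.419 3.396 -2.346
vertex 1.921 3.277 -3.089
vertex 1.708 2.568 -2.568
endloop
endfacet
facet normal 0.237 -0.047 -0.970
outer loop
vertex 1.921 3.277 -3.089
vertex 2.769 3.521 -2.894
vertex 2.543 2.646 -2.907
endloop
endfacet
facet normal 0.923 0.359 -0.138
outer loop
vertex 2.769 3.521 -2.894
vertex 2.792 3.792 -2.032
vertex 3.081 2.964 -2.254
endloop
endfacet
facet normal -0.009 -0.606 0.795
outer loop
vertex 2.425 2.375 -2.052
vertex 2.579 3.083 -1.511
vertex 1.731 2.839 -1.706
endloop
endfacet
facet normal -0.433 -0.857 0.281
outer loop
vertex 2.425 2.375 -2.052
vertex 1.731 2.839 -1.706
vertex 1.708 2.568 -2.568
endloop
endfacet
facet normal -0.036 -0.951 -0.306
outer loop
vertex 2.425 2.375 -2.052
vertex 1.708 2.568 -2.568
vertex 2.543 2.646 -2.907
endloop
endfacet
facet normal 0.634 -0.758 -0.153
outer loop
vertex 2.425 2.375 -2.052
vertex 2.543 2.646 -2.907
vertex 3.081 2.964 -2.254
endloop
endfacet
facet normal 0.652 -0.545 0.528
outer loop
vertex 2.425 2.375 -2.052
vertex 3.081 2.964 -2.254
vertex 2.579 3.083 -1.511
endloop
endfacet
facet normal -0.237 0.047 0.970
outer loop
vertex 1.731 2.839 -1.706
vertex 2.579 3.083 -1.511
vertex 1.957 3.714 -1.693
endloop
endfacet
facet normal -0.923 -0.359 0.138
outer loop
vertex 1.708 2.568 -2.568
vertex 1.731 2.839 -1.706
vertex 1.419 3.396 -2.346
endloop
endfacet
facet normal -0.282 -0.512 -0.812
outer loop
vertex 2.543 2.646 -2.907
vertex 1.708 2.568 -2.568
vertex 1.921 3.277 -3.089
endloop
endfacet
facet normal 0.802 -0.199 -0.564
outer loop
vertex 3.081 2.964 -2.254
vertex 2.543 2.646 -2.907
vertex 2.769 3.521 -2.894
endloop
endfacet
facet normal 0.830 0.146 0.538
outer loop
vertex 2.579 3.083 -1.511
vertex 3.081 2.964 -2.254
vertex 2.792 3.792 -2.032
endloop
endfacet

endsolid


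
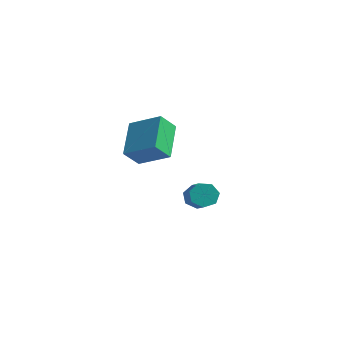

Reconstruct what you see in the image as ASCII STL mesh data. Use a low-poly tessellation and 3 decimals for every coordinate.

solid 
facet normal -0.756 0.498 -0.425
outer loop
vertex -3.429 2.036 -4.527
vertex -3.916 1.736 -4.012
vertex -3.511 2.39 -3.966
endloop
endfacet
facet normal 0.642 0.687 -0.340
outer loop
vertex -3.429 2.036 -4.527
vertex -3.511 2.39 -3.966
vertex -2.317 1.305 -3.903
endloop
endfacet
facet normal 0.643 0.688 -0.338
outer loop
vertex -2.317 1.305 -3.903
vertex -3.511 2.39 -3.966
vertex -2.4 1.658 -3.342
endloop
endfacet
facet normal 0.757 -0.497 0.425
outer loop
vertex -2.317 1.305 -3.903
vertex -2.4 1.658 -3.342
vertex -2.804 1.004 -3.388
endloop
endfacet
facet normal -0.756 0.498 -0.424
outer loop
vertex -3.511 2.39 -3.966
vertex -3.916 1.736 -4.012
vertex -3.899 2.25 -3.439
endloop
endfacet
facet normal 0.303 0.842 0.447
outer loop
vertex -3.511 2.39 -3.966
vertex -3.899 2.25 -3.439
vertex -2.4 1.658 -3.342
endloop
endfacet
facet normal 0.304 0.842 0.445
outer loop
vertex -2.4 1.658 -3.342
vertex -3.899 2.25 -3.439
vertex -2.787 1.519 -2.815
endloop
endfacet
facet normal 0.757 -0.497 0.424
outer loop
vertex -2.4 1.658 -3.342
vertex -2.787 1.519 -2.815
vertex -2.804 1.004 -3.388
endloop
endfacet
facet normal -0.756 0.498 -0.425
outer loop
vertex -3.899 2.25 -3.439
vertex -3.916 1.736 -4.012
vertex -4.299 1.724 -3.344
endloop
endfacet
facet normal -0.264 0.362 0.894
outer loop
vertex -3.899 2.25 -3.439
vertex -4.299 1.724 -3.344
vertex -2.787 1.519 -2.815
endloop
endfacet
facet normal -0.264 0.361 0.894
outer loop
vertex -2.787 1.519 -2.815
vertex -4.299 1.724 -3.344
vertex -3.187 0.992 -2.72
endloop
endfacet
facet normal 0.756 -0.498 0.425
outer loop
vertex -2.787 1.519 -2.815
vertex -3.187 0.992 -2.72
vertex -2.804 1.004 -3.388
endloop
endfacet
facet normal -0.756 0.498 -0.425
outer loop
vertex -4.299 1.724 -3.344
vertex -3.916 1.736 -4.012
vertex -4.411 1.206 -3.752
endloop
endfacet
facet normal -0.632 -0.390 0.669
outer loop
vertex -4.299 1.724 -3.344
vertex -4.411 1.206 -3.752
vertex -3.187 0.992 -2.72
endloop
endfacet
facet normal -0.632 -0.391 0.669
outer loop
vertex -3.187 0.992 -2.72
vertex -4.411 1.206 -3.752
vertex -3.299 0.475 -3.128
endloop
endfacet
facet normal 0.756 -0.499 0.424
outer loop
vertex -3.187 0.992 -2.72
vertex -3.299 0.475 -3.128
vertex -2.804 1.004 -3.388
endloop
endfacet
facet normal -0.756 0.498 -0.425
outer loop
vertex -4.411 1.206 -3.752
vertex -3.916 1.736 -4.012
vertex -4.15 1.088 -4.355
endloop
endfacet
facet normal -0.524 -0.849 -0.061
outer loop
vertex -4.411 1.206 -3.752
vertex -4.15 1.088 -4.355
vertex -3.299 0.475 -3.128
endloop
endfacet
facet normal -0.525 -0.849 -0.060
outer loop
vertex -3.299 0.475 -3.128
vertex -4.15 1.088 -4.355
vertex -3.038 0.356 -3.731
endloop
endfacet
facet normal 0.756 -0.498 0.425
outer loop
vertex -3.299 0.475 -3.128
vertex -3.038 0.356 -3.731
vertex -2.804 1.004 -3.388
endloop
endfacet
facet normal -0.756 0.498 -0.425
outer loop
vertex -4.15 1.088 -4.355
vertex -3.916 1.736 -4.012
vertex -3.713 1.457 -4.7
endloop
endfacet
facet normal -0.023 -0.668 -0.744
outer loop
vertex -4.15 1.088 -4.355
vertex -3.713 1.457 -4.7
vertex -3.038 0.356 -3.731
endloop
endfacet
facet normal -0.024 -0.669 -0.743
outer loop
vertex -3.038 0.356 -3.731
vertex -3.713 1.457 -4.7
vertex -2.601 0.725 -4.077
endloop
endfacet
facet normal 0.756 -0.498 0.424
outer loop
vertex -3.038 0.356 -3.731
vertex -2.601 0.725 -4.077
vertex -2.804 1.004 -3.388
endloop
endfacet
facet normal -0.756 0.498 -0.425
outer loop
vertex -3.713 1.457 -4.7
vertex -3.916 1.736 -4.012
vertex -3.429 2.036 -4.527
endloop
endfacet
facet normal 0.497 0.016 -0.868
outer loop
vertex -3.713 1.457 -4.7
vertex -3.429 2.036 -4.527
vertex -2.601 0.725 -4.077
endloop
endfacet
facet normal 0.498 0.017 -0.867
outer loop
vertex -2.601 0.725 -4.077
vertex -3.429 2.036 -4.527
vertex -2.317 1.305 -3.903
endloop
endfacet
facet normal 0.756 -0.498 0.424
outer loop
vertex -2.601 0.725 -4.077
vertex -2.317 1.305 -3.903
vertex -2.804 1.004 -3.388
endloop
endfacet
facet normal -0.468 0.644 0.605
outer loop
vertex -1.588 -3.208 3.146
vertex -1.471 -2.346 2.32
vertex -3.151 -3.676 2.435
endloop
endfacet
facet normal -0.098 -0.718 0.689
outer loop
vertex -2.149 -5.054 1.14
vertex -1.588 -3.208 3.146
vertex -3.151 -3.676 2.435
endloop
endfacet
facet normal -0.468 0.644 0.605
outer loop
vertex -3.151 -3.676 2.435
vertex -1.471 -2.346 2.32
vertex -3.034 -2.814 1.609
endloop
endfacet
facet normal -0.878 -0.263 -0.399
outer loop
vertex -3.034 -2.814 1.609
vertex -2.149 -5.054 1.14
vertex -3.151 -3.676 2.435
endloop
endfacet
facet normal 0.878 0.263 0.399
outer loop
vertex -1.588 -3.208 3.146
vertex -0.469 -3.724 1.025
vertex -1.471 -2.346 2.32
endloop
endfacet
facet normal -0.098 -0.718 0.689
outer loop
vertex -0.586 -4.586 1.851
vertex -1.588 -3.208 3.146
vertex -2.149 -5.054 1.14
endloop
endfacet
facet normal 0.878 0.263 0.399
outer loop
vertex -0.586 -4.586 1.851
vertex -0.469 -3.724 1.025
vertex -1.588 -3.208 3.146
endloop
endfacet
facet normal 0.098 0.718 -0.689
outer loop
vertex -1.471 -2.346 2.32
vertex -0.469 -3.724 1.025
vertex -3.034 -2.814 1.609
endloop
endfacet
facet normal -0.878 -0.263 -0.399
outer loop
vertex -2.032 -4.192 0.314
vertex -2.149 -5.054 1.14
vertex -3.034 -2.814 1.609
endloop
endfacet
facet normal 0.098 0.718 -0.689
outer loop
vertex -3.034 -2.814 1.609
vertex -0.469 -3.724 1.025
vertex -2.032 -4.192 0.314
endloop
endfacet
facet normal 0.468 -0.644 -0.605
outer loop
vertex -2.032 -4.192 0.314
vertex -0.586 -4.586 1.851
vertex -2.149 -5.054 1.14
endloop
endfacet
facet normal 0.468 -0.644 -0.605
outer loop
vertex -0.469 -3.724 1.025
vertex -0.586 -4.586 1.851
vertex -2.032 -4.192 0.314
endloop
endfacet

endsolid


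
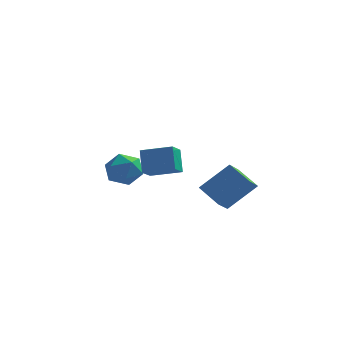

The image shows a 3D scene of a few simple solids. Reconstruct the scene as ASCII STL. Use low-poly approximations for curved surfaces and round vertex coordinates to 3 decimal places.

solid 
facet normal -0.747 0.652 -0.133
outer loop
vertex -4.419 2.222 0.333
vertex -4.935 1.826 1.289
vertex -4.183 2.702 1.358
endloop
endfacet
facet normal -0.134 0.909 -0.395
outer loop
vertex -4.419 2.222 0.333
vertex -4.183 2.702 1.358
vertex -3.329 2.5 0.604
endloop
endfacet
facet normal 0.105 0.451 -0.887
outer loop
vertex -4.419 2.222 0.333
vertex -3.329 2.5 0.604
vertex -3.554 1.5 0.069
endloop
endfacet
facet normal -0.358 -0.090 -0.929
outer loop
vertex -4.419 2.222 0.333
vertex -3.554 1.5 0.069
vertex -4.547 1.084 0.492
endloop
endfacet
facet normal -0.885 0.035 -0.463
outer loop
vertex -4.419 2.222 0.333
vertex -4.547 1.084 0.492
vertex -4.935 1.826 1.289
endloop
endfacet
facet normal 0.342 0.930 0.138
outer loop
vertex -3.329 2.5 0.604
vertex -4.183 2.702 1.358
vertex -3.173 2.276 1.728
endloop
endfacet
facet normal -0.650 0.514 0.560
outer loop
vertex -4.183 2.702 1.358
vertex -4.935 1.826 1.289
vertex -4.166 1.86 2.151
endloop
endfacet
facet normal -0.875 -0.484 0.025
outer loop
vertex -4.935 1.826 1.289
vertex -4.547 1.084 0.492
vertex -4.391 0.86 1.616
endloop
endfacet
facet normal -0.023 -0.686 -0.728
outer loop
vertex -4.547 1.084 0.492
vertex -3.554 1.5 0.069
vertex -3.537 0.658 0.862
endloop
endfacet
facet normal 0.729 0.188 -0.658
outer loop
vertex -3.554 1.5 0.069
vertex -3.329 2.5 0.604
vertex -2.785 1.534 0.931
endloop
endfacet
facet normal 0.358 0.090 0.929
outer loop
vertex -3.301 1.138 1.887
vertex -3.173 2.276 1.728
vertex -4.166 1.86 2.151
endloop
endfacet
facet normal -0.105 -0.451 0.887
outer loop
vertex -3.301 1.138 1.887
vertex -4.166 1.86 2.151
vertex -4.391 0.86 1.616
endloop
endfacet
facet normal 0.134 -0.909 0.395
outer loop
vertex -3.301 1.138 1.887
vertex -4.391 0.86 1.616
vertex -3.537 0.658 0.862
endloop
endfacet
facet normal 0.747 -0.652 0.133
outer loop
vertex -3.301 1.138 1.887
vertex -3.537 0.658 0.862
vertex -2.785 1.534 0.931
endloop
endfacet
facet normal 0.885 -0.035 0.463
outer loop
vertex -3.301 1.138 1.887
vertex -2.785 1.534 0.931
vertex -3.173 2.276 1.728
endloop
endfacet
facet normal 0.023 0.686 0.728
outer loop
vertex -4.166 1.86 2.151
vertex -3.173 2.276 1.728
vertex -4.183 2.702 1.358
endloop
endfacet
facet normal -0.729 -0.188 0.658
outer loop
vertex -4.391 0.86 1.616
vertex -4.166 1.86 2.151
vertex -4.935 1.826 1.289
endloop
endfacet
facet normal -0.342 -0.930 -0.138
outer loop
vertex -3.537 0.658 0.862
vertex -4.391 0.86 1.616
vertex -4.547 1.084 0.492
endloop
endfacet
facet normal 0.650 -0.514 -0.560
outer loop
vertex -2.785 1.534 0.931
vertex -3.537 0.658 0.862
vertex -3.554 1.5 0.069
endloop
endfacet
facet normal 0.875 0.484 -0.025
outer loop
vertex -3.173 2.276 1.728
vertex -2.785 1.534 0.931
vertex -3.329 2.5 0.604
endloop
endfacet
facet normal -0.970 0.018 -0.242
outer loop
vertex -2.02 -2.469 4.248
vertex -1.847 -1.43 3.633
vertex -1.731 -3.238 3.029
endloop
endfacet
facet normal -0.142 -0.852 0.504
outer loop
vertex -0.053 -3.27 3.447
vertex -2.02 -2.469 4.248
vertex -1.731 -3.238 3.029
endloop
endfacet
facet normal -0.970 0.018 -0.242
outer loop
vertex -1.731 -3.238 3.029
vertex -1.847 -1.43 3.633
vertex -1.558 -2.199 2.414
endloop
endfacet
facet normal 0.197 -0.523 -0.829
outer loop
vertex -1.558 -2.199 2.414
vertex -0.053 -3.27 3.447
vertex -1.731 -3.238 3.029
endloop
endfacet
facet normal -0.197 0.523 0.829
outer loop
vertex -2.02 -2.469 4.248
vertex -0.169 -1.462 4.051
vertex -1.847 -1.43 3.633
endloop
endfacet
facet normal -0.142 -0.852 0.504
outer loop
vertex -0.342 -2.501 4.666
vertex -2.02 -2.469 4.248
vertex -0.053 -3.27 3.447
endloop
endfacet
facet normal -0.197 0.523 0.829
outer loop
vertex -0.342 -2.501 4.666
vertex -0.169 -1.462 4.051
vertex -2.02 -2.469 4.248
endloop
endfacet
facet normal 0.142 0.852 -0.504
outer loop
vertex -1.847 -1.43 3.633
vertex -0.169 -1.462 4.051
vertex -1.558 -2.199 2.414
endloop
endfacet
facet normal 0.197 -0.523 -0.829
outer loop
vertex 0.12 -2.231 2.832
vertex -0.053 -3.27 3.447
vertex -1.558 -2.199 2.414
endloop
endfacet
facet normal 0.142 0.852 -0.504
outer loop
vertex -1.558 -2.199 2.414
vertex -0.169 -1.462 4.051
vertex 0.12 -2.231 2.832
endloop
endfacet
facet normal 0.970 -0.018 0.242
outer loop
vertex 0.12 -2.231 2.832
vertex -0.342 -2.501 4.666
vertex -0.053 -3.27 3.447
endloop
endfacet
facet normal 0.970 -0.018 0.242
outer loop
vertex -0.169 -1.462 4.051
vertex -0.342 -2.501 4.666
vertex 0.12 -2.231 2.832
endloop
endfacet
facet normal -0.664 -0.328 -0.672
outer loop
vertex 2.022 -2.608 0.893
vertex 0.89 -1.913 1.672
vertex 2.243 -1.272 0.023
endloop
endfacet
facet normal 0.735 -0.451 -0.506
outer loop
vertex 3.67 -0.567 1.468
vertex 2.022 -2.608 0.893
vertex 2.243 -1.272 0.023
endloop
endfacet
facet normal -0.664 -0.328 -0.672
outer loop
vertex 2.243 -1.272 0.023
vertex 0.89 -1.913 1.672
vertex 1.111 -0.577 0.802
endloop
endfacet
facet normal 0.137 0.830 -0.541
outer loop
vertex 1.111 -0.577 0.802
vertex 3.67 -0.567 1.468
vertex 2.243 -1.272 0.023
endloop
endfacet
facet normal -0.137 -0.830 0.541
outer loop
vertex 2.022 -2.608 0.893
vertex 2.317 -1.208 3.117
vertex 0.89 -1.913 1.672
endloop
endfacet
facet normal 0.735 -0.451 -0.506
outer loop
vertex 3.449 -1.903 2.338
vertex 2.022 -2.608 0.893
vertex 3.67 -0.567 1.468
endloop
endfacet
facet normal -0.137 -0.830 0.541
outer loop
vertex 3.449 -1.903 2.338
vertex 2.317 -1.208 3.117
vertex 2.022 -2.608 0.893
endloop
endfacet
facet normal -0.735 0.451 0.506
outer loop
vertex 0.89 -1.913 1.672
vertex 2.317 -1.208 3.117
vertex 1.111 -0.577 0.802
endloop
endfacet
facet normal 0.137 0.830 -0.541
outer loop
vertex 2.538 0.128 2.247
vertex 3.67 -0.567 1.468
vertex 1.111 -0.577 0.802
endloop
endfacet
facet normal -0.735 0.451 0.506
outer loop
vertex 1.111 -0.577 0.802
vertex 2.317 -1.208 3.117
vertex 2.538 0.128 2.247
endloop
endfacet
facet normal 0.664 0.328 0.672
outer loop
vertex 2.538 0.128 2.247
vertex 3.449 -1.903 2.338
vertex 3.67 -0.567 1.468
endloop
endfacet
facet normal 0.664 0.328 0.672
outer loop
vertex 2.317 -1.208 3.117
vertex 3.449 -1.903 2.338
vertex 2.538 0.128 2.247
endloop
endfacet

endsolid
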